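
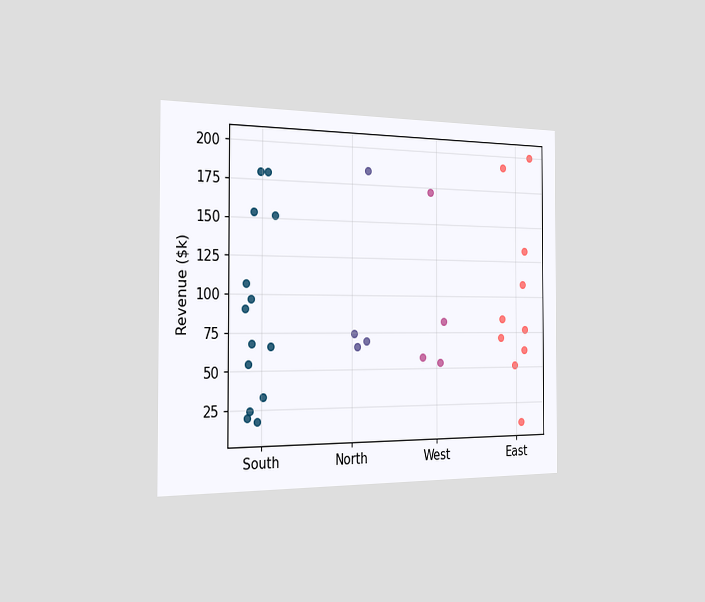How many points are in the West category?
The chart is viewed slightly from the left. Counting the markers in the West column gives 4.

4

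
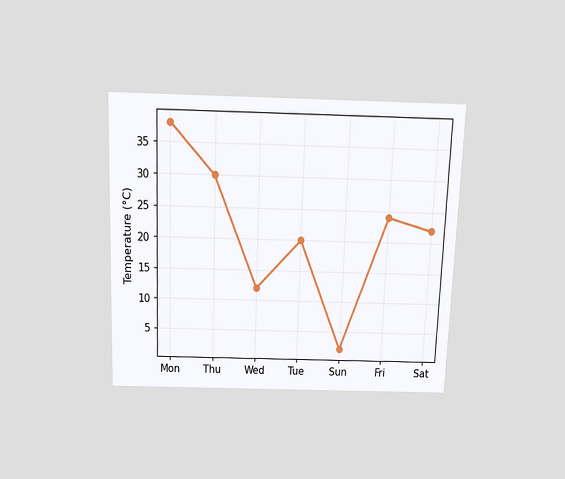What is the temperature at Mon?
38°C

The chart is tilted about 2° clockwise and viewed slightly from above. At Mon, the line is at 38°C.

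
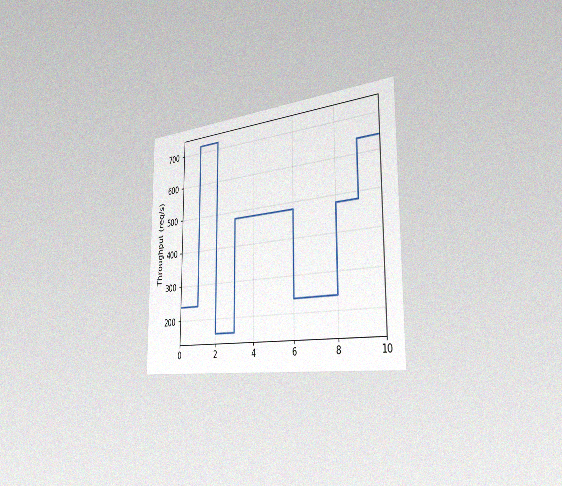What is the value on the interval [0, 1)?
240req/s

The chart is viewed slightly from the right, with some photo noise. On [0, 1) the step sits at 240req/s.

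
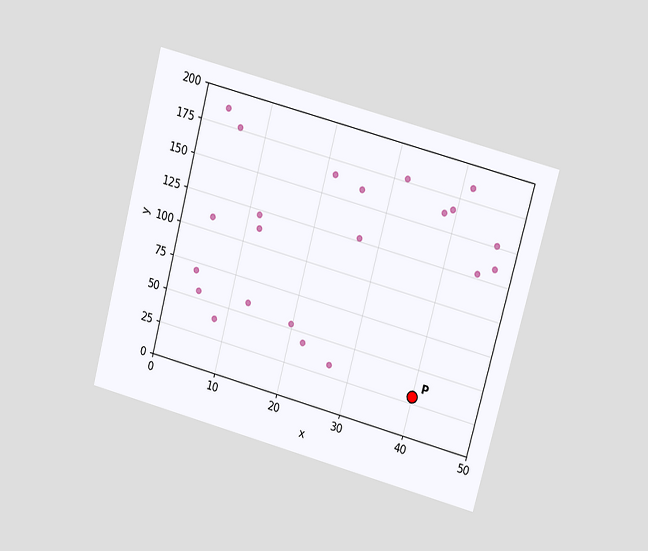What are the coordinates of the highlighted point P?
The chart is tilted about 15° clockwise and viewed at a slight angle. Following the gridlines from P to each axis, P sits at (40, 30).

(40, 30)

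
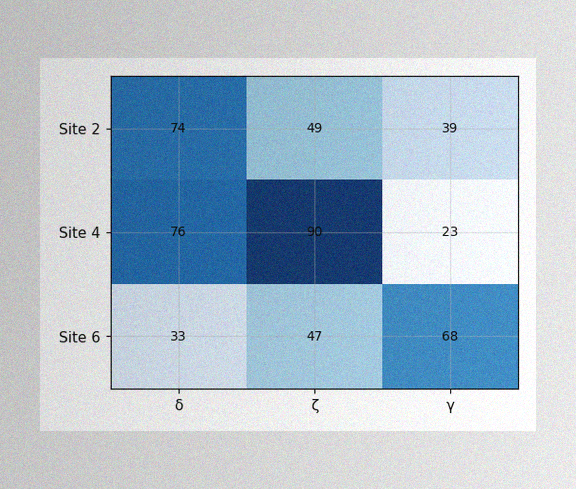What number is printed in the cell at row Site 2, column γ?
The image has some photo noise and uneven lighting. The (Site 2, γ) cell reads 39.

39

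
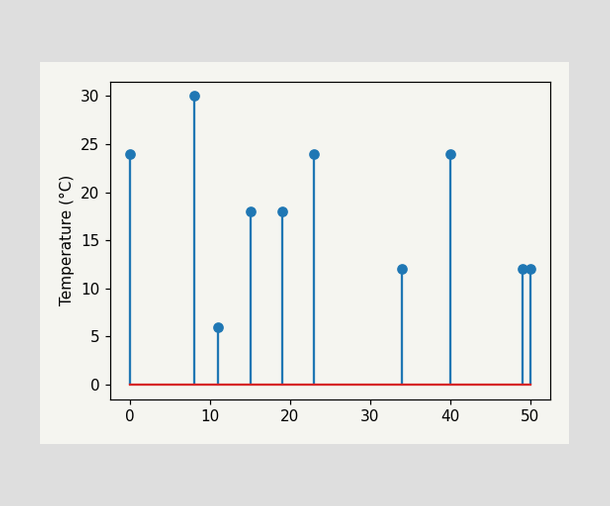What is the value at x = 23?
24°C

The stem at x=23 reaches 24°C.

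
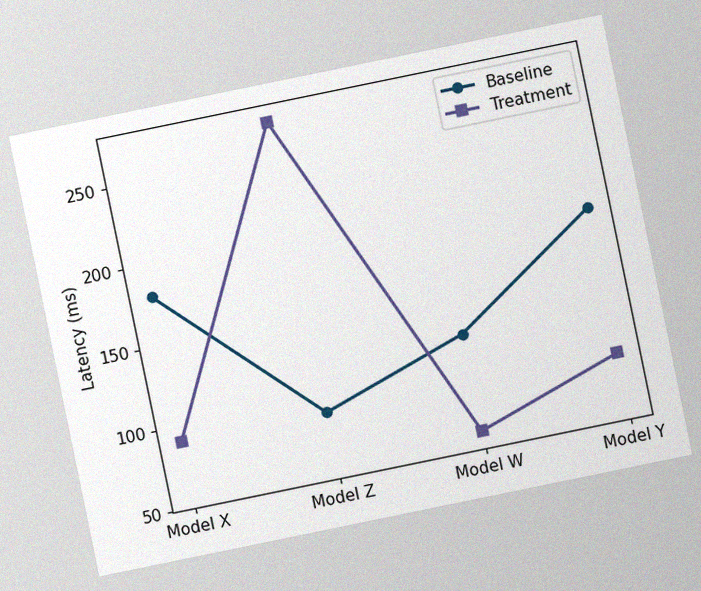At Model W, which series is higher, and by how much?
Baseline, by 60ms

The chart is tilted about 12° counter-clockwise, with some photo noise. At Model W, Baseline sits above the other line by 60ms.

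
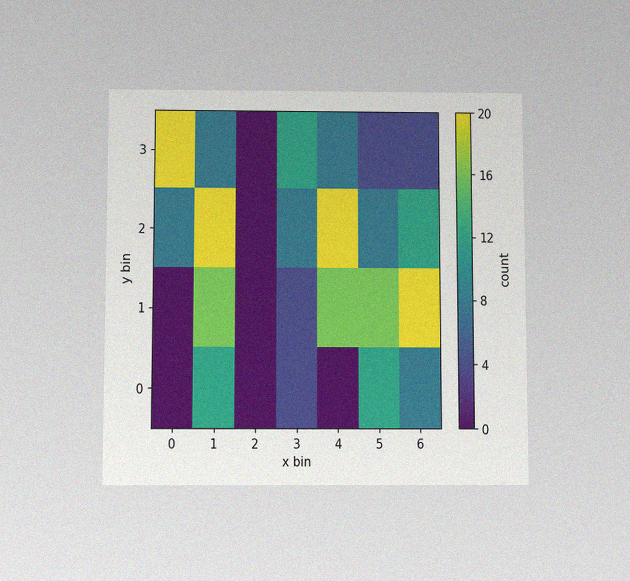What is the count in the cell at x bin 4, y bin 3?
8

The chart is viewed slightly from below, with some photo noise. Matching the cell (4, 3) against the colorbar gives 8.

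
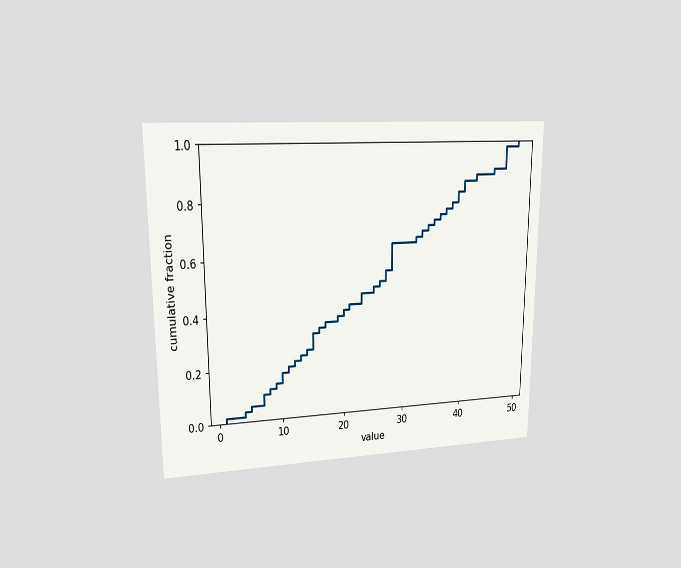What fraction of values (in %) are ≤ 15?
The chart is viewed at a slight angle. At x=15 the ECDF step is at 32%.

32%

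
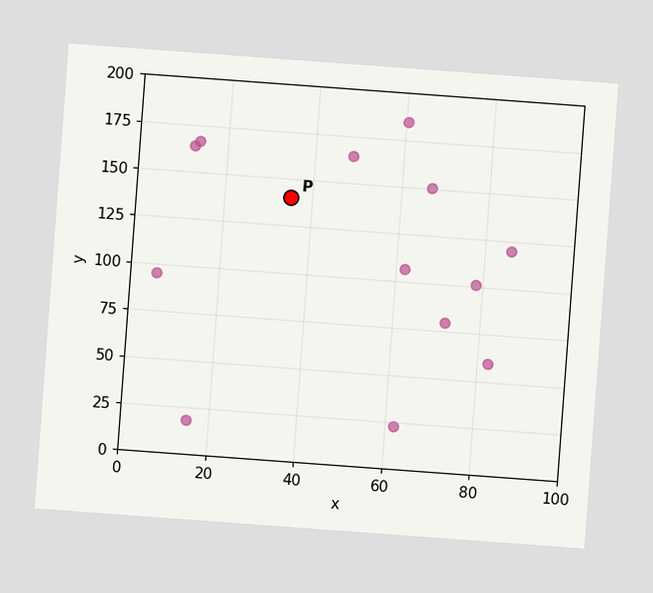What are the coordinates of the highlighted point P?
(35, 140)

The chart is tilted about 4° clockwise. Following the gridlines from P to each axis, P sits at (35, 140).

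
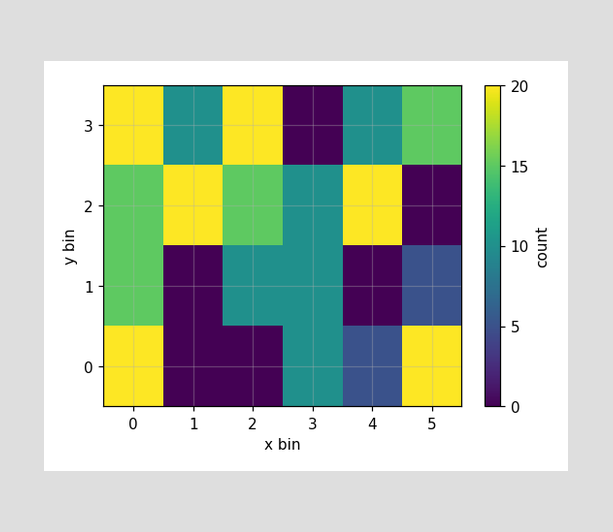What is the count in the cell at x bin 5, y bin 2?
0

Matching the cell (5, 2) against the colorbar gives 0.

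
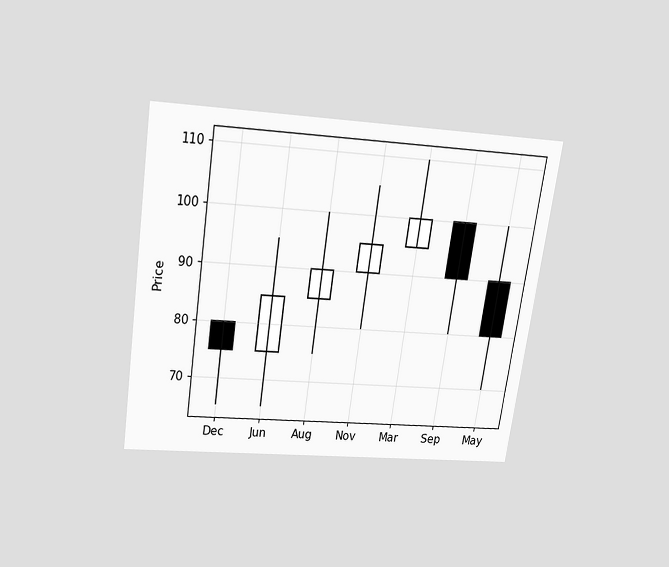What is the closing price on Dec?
The chart is tilted about 8° clockwise and viewed slightly from above. The Dec candle closes at 75.

75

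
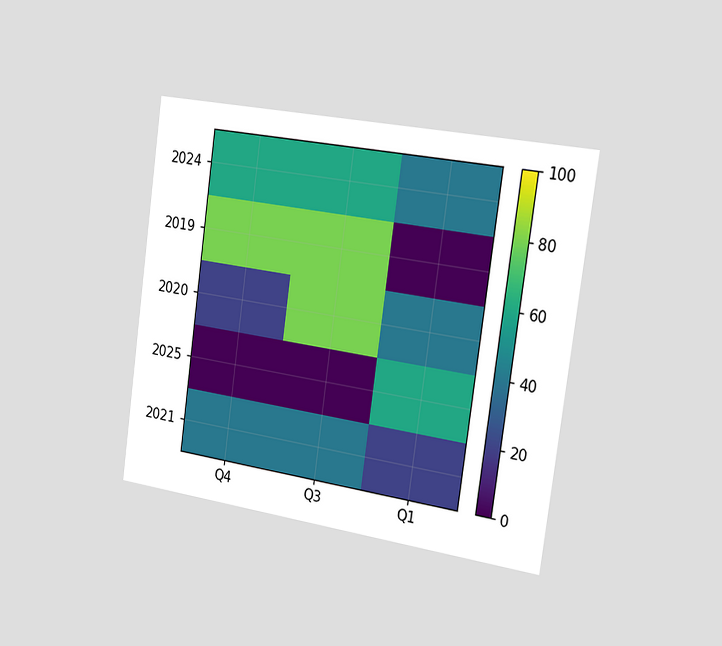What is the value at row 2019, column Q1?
0

The chart is tilted about 8° clockwise and viewed slightly from the right. Matching cell (2019, Q1) against the colorbar gives 0.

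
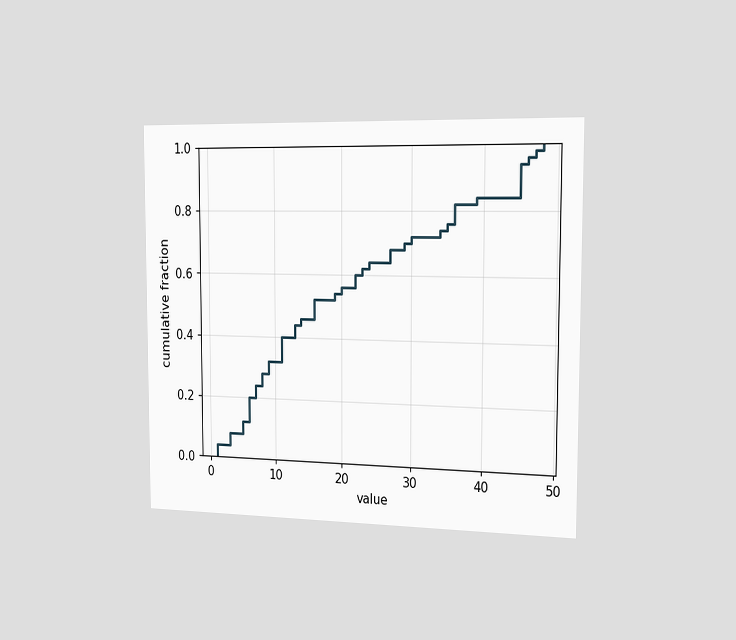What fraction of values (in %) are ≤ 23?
The chart is viewed slightly from the right. At x=23 the ECDF step is at 62%.

62%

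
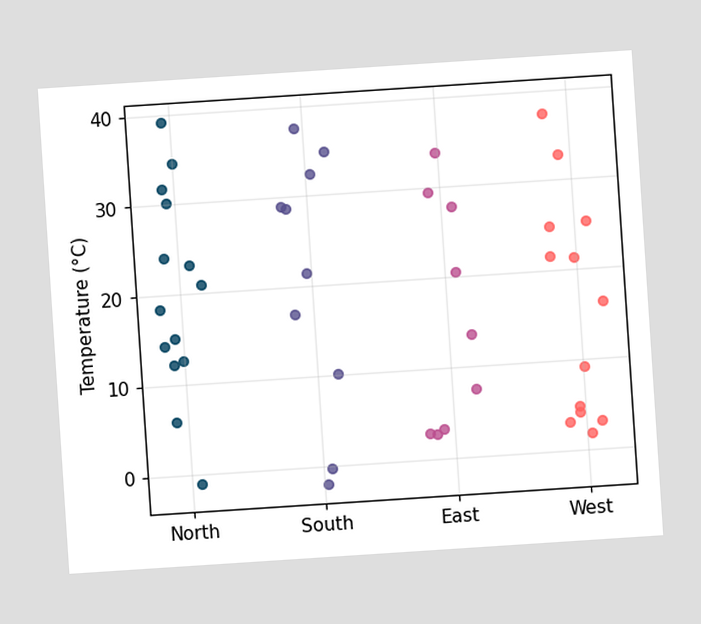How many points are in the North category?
14

The chart is tilted about 4° counter-clockwise. Counting the markers in the North column gives 14.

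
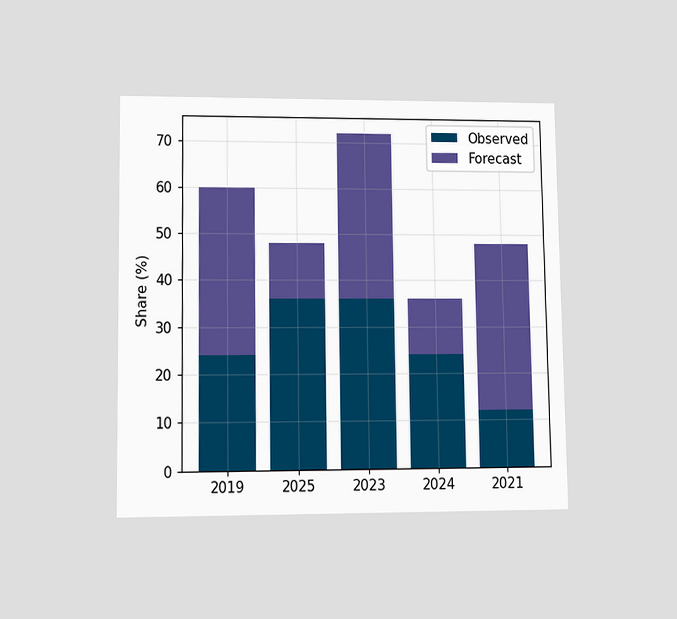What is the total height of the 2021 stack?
The chart is viewed at a slight angle. The 2021 stack's top reaches 48% on the y-axis.

48%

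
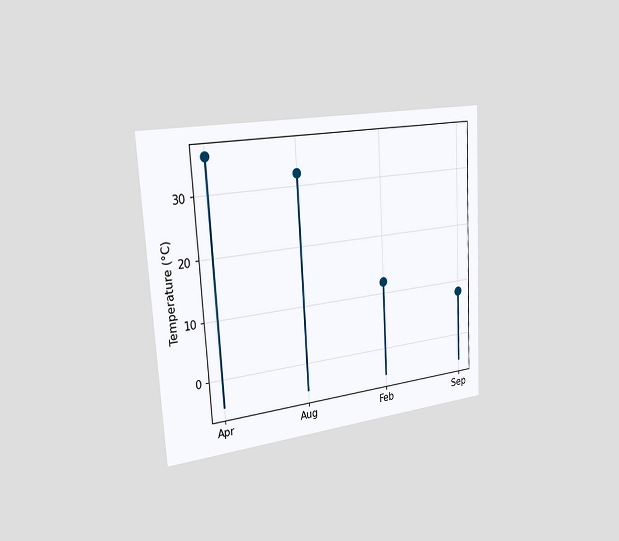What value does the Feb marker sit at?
The chart is tilted about 3° counter-clockwise and viewed slightly from the left. The Feb marker sits at 12°C.

12°C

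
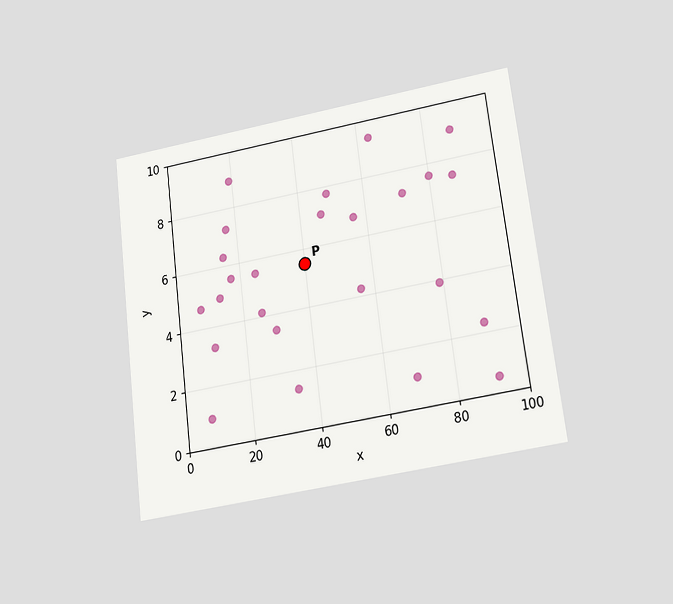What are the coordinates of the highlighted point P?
The chart is tilted about 7° counter-clockwise and viewed slightly from below. Following the gridlines from P to each axis, P sits at (40, 5.5).

(40, 5.5)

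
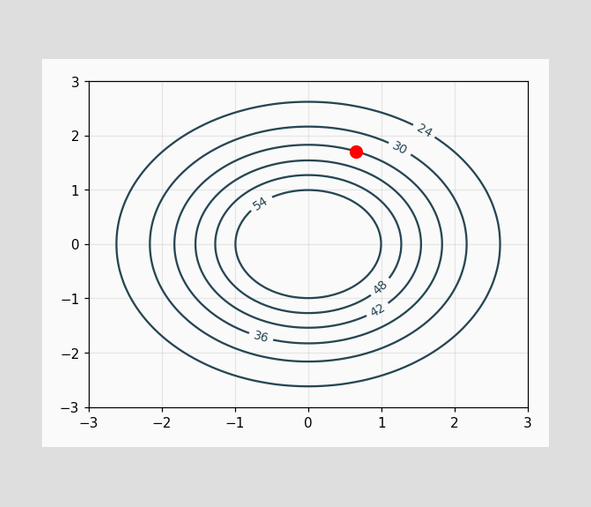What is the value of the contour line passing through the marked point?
The marked point sits on the contour labelled 36.

36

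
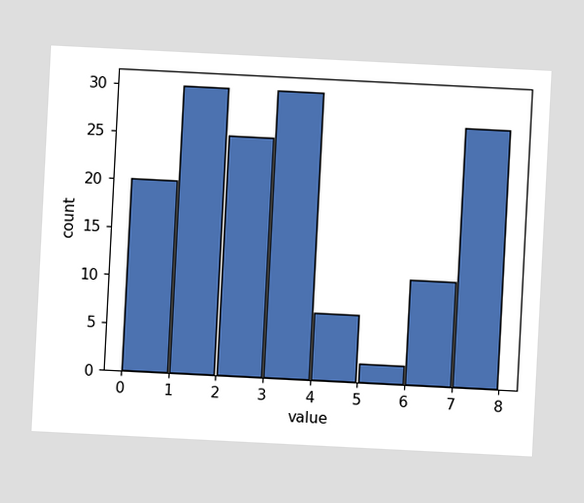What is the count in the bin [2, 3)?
The chart is tilted about 3° clockwise. The [2, 3) bin has height 25.

25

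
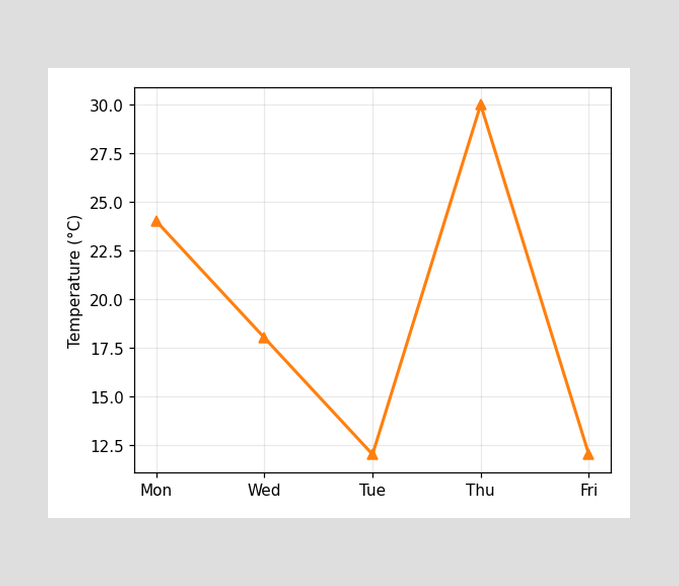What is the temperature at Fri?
12°C

At Fri, the line is at 12°C.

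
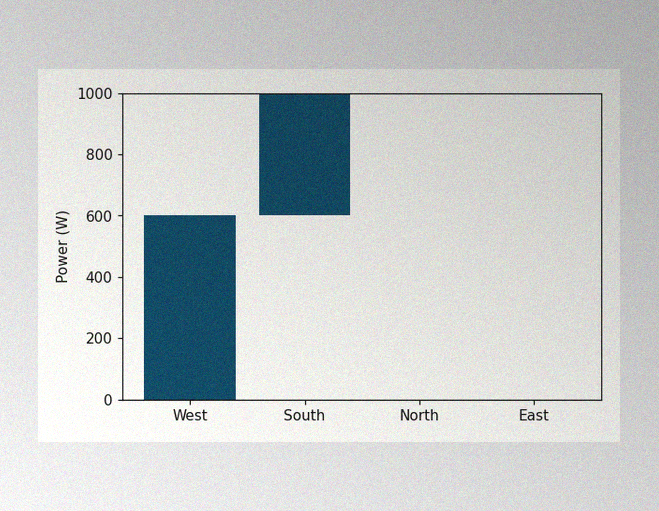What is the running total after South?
1000W

The image has some photo noise and uneven lighting. After South the running total reaches 1000W.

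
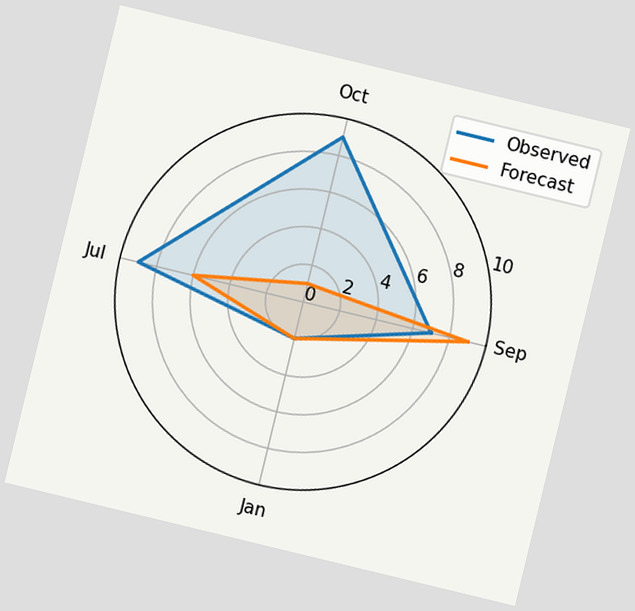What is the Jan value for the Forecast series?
2

The chart is tilted about 14° clockwise. On the Jan axis, Forecast reaches 2.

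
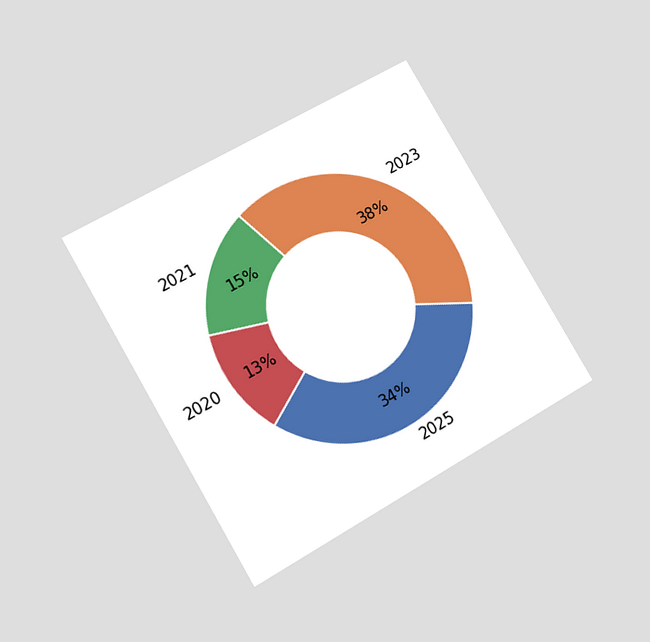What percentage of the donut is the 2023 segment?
38%

The chart is tilted about 30° counter-clockwise and viewed at a slight angle. The 2023 segment takes up 38% of the ring.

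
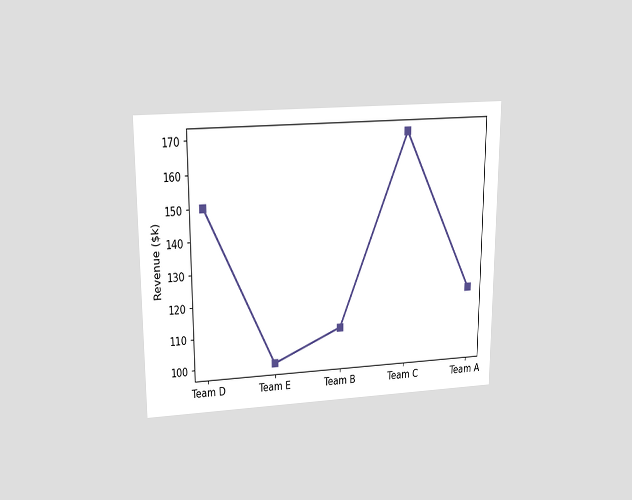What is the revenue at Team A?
$120k

The chart is viewed slightly from above. At Team A, the line is at $120k.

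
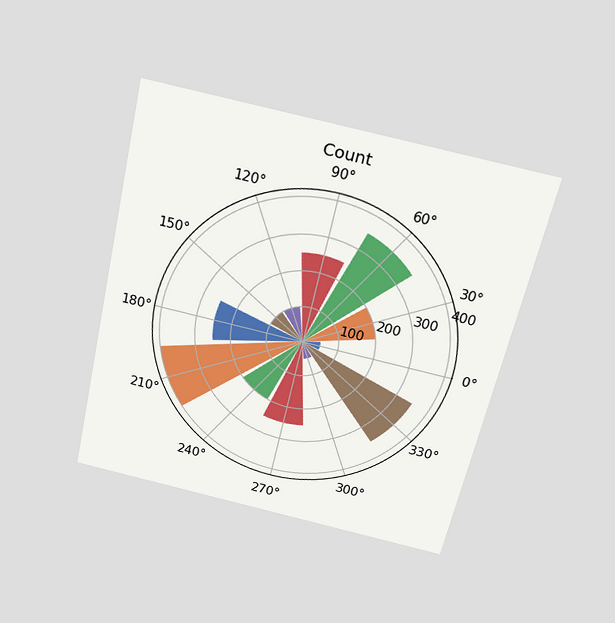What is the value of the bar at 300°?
50

The chart is tilted about 13° clockwise and viewed slightly from above. The bar at 300° reaches 50 on the radial axis.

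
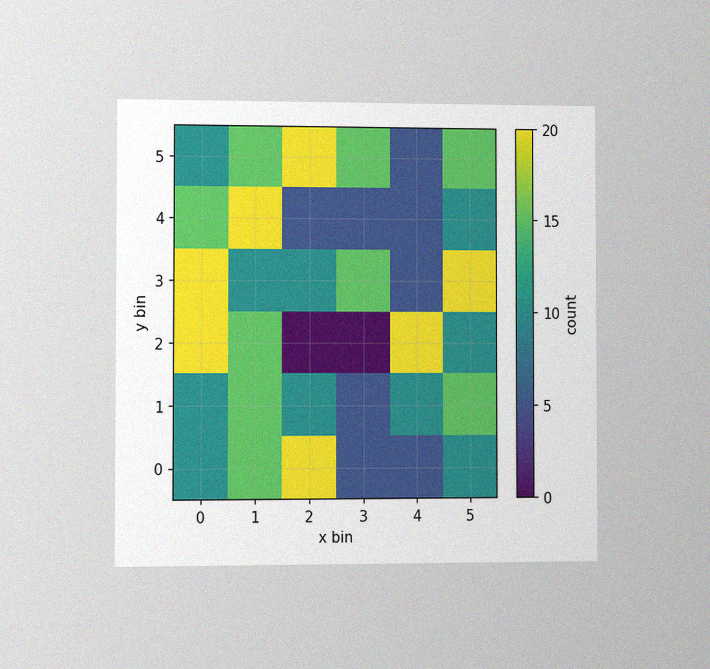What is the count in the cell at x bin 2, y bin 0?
20

The chart is viewed at a slight angle, with some photo noise. Matching the cell (2, 0) against the colorbar gives 20.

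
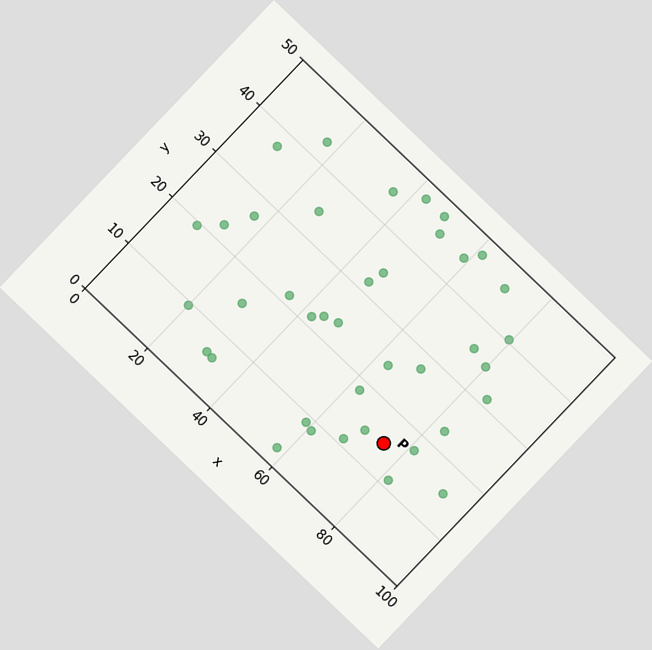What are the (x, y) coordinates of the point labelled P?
The chart is tilted about 44° clockwise. Following the gridlines from P to each axis, P sits at (75, 15).

(75, 15)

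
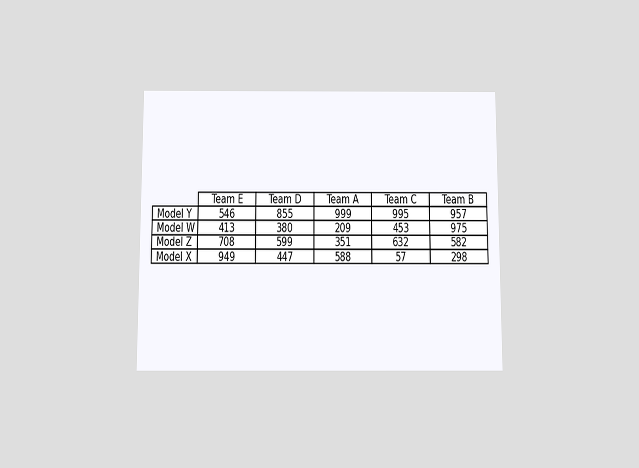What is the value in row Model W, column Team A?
209

The chart is viewed slightly from below. The (Model W, Team A) cell reads 209.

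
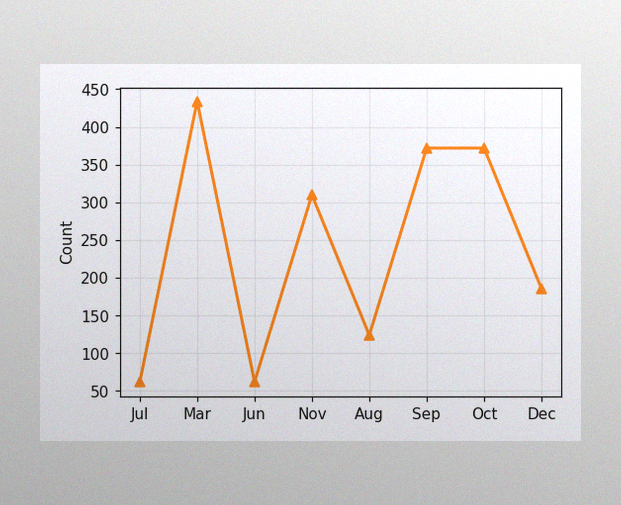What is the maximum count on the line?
434

The image has some photo noise and uneven lighting. The highest point is at Mar, and reading across to the y-axis gives 434.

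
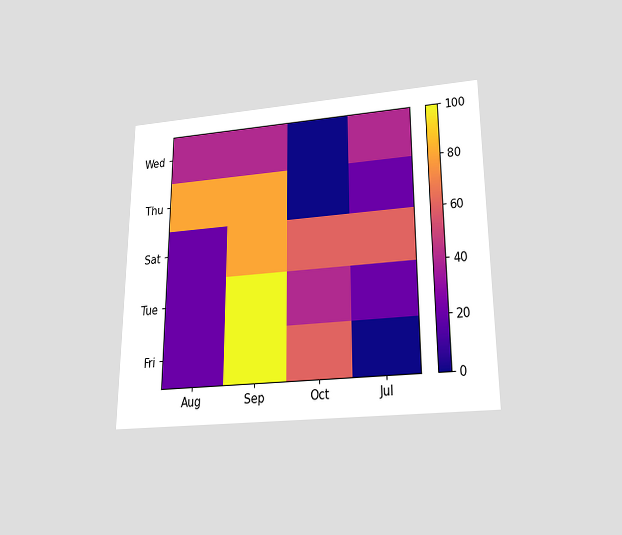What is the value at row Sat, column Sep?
80

The chart is viewed slightly from below. Matching cell (Sat, Sep) against the colorbar gives 80.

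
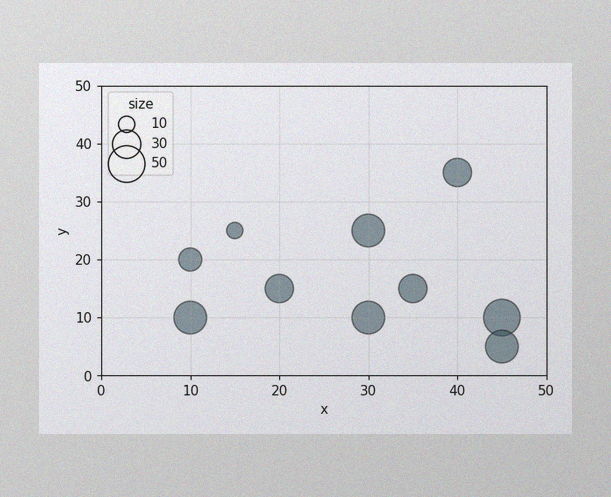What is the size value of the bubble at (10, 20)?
The image has some photo noise and uneven lighting. Matching the bubble at (10, 20) against the size legend gives 20.

20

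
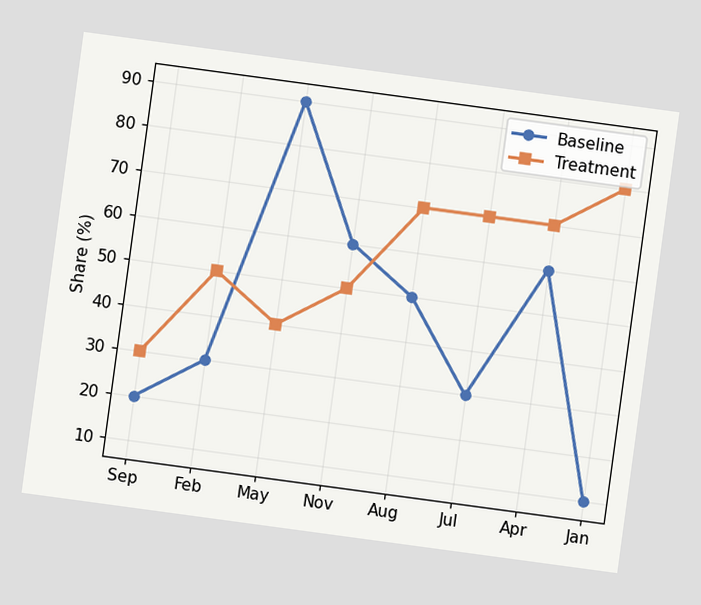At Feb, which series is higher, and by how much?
Treatment, by 20%

The chart is tilted about 8° clockwise. At Feb, Treatment sits above the other line by 20%.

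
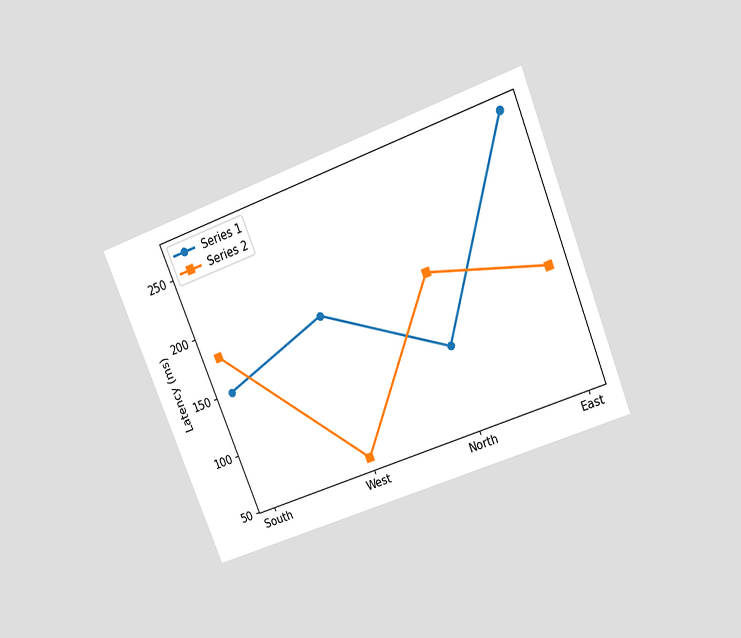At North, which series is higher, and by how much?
The chart is tilted about 22° counter-clockwise and viewed slightly from above. At North, Series 2 sits above the other line by 60ms.

Series 2, by 60ms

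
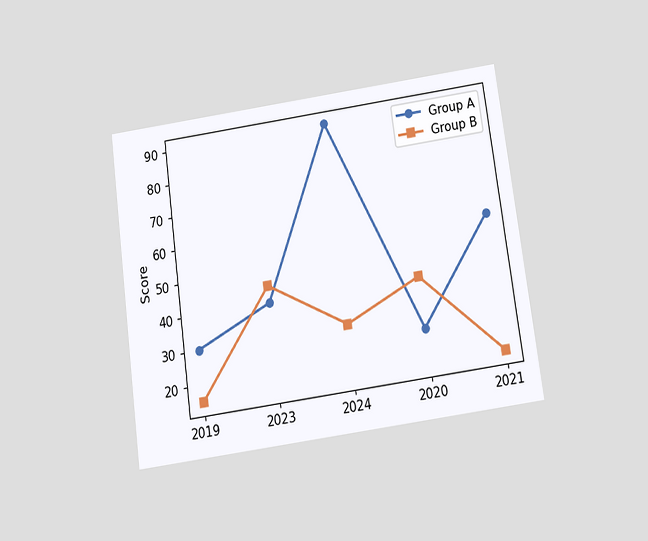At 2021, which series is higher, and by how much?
Group A, by 40

The chart is tilted about 8° counter-clockwise and viewed slightly from below. At 2021, Group A sits above the other line by 40.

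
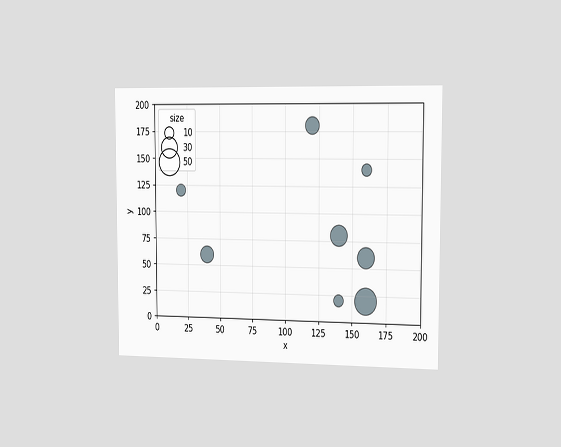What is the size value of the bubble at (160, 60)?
30

The chart is viewed slightly from the right. Matching the bubble at (160, 60) against the size legend gives 30.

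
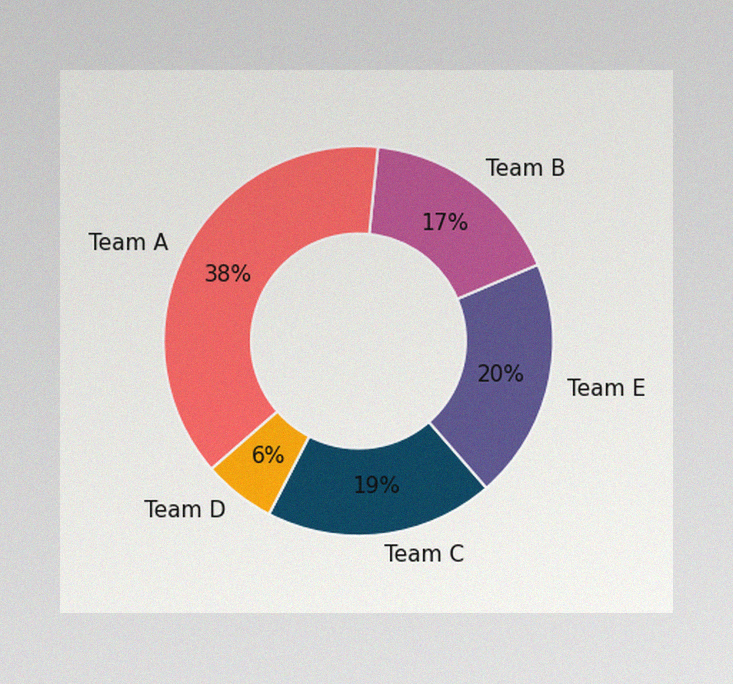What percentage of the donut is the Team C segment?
19%

The image has some photo noise and uneven lighting. The Team C segment takes up 19% of the ring.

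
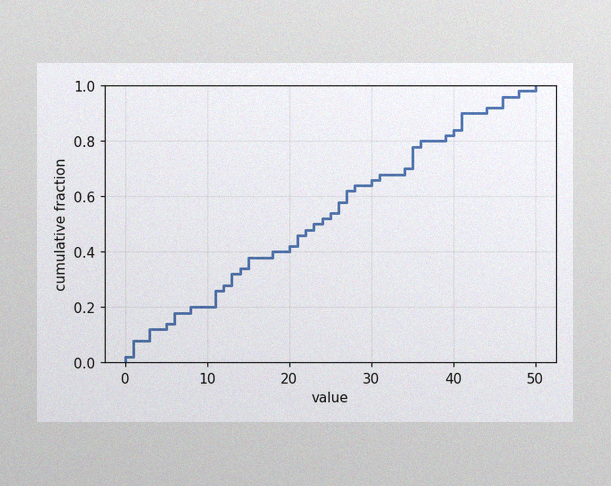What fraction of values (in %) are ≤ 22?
48%

The image has some photo noise and uneven lighting. At x=22 the ECDF step is at 48%.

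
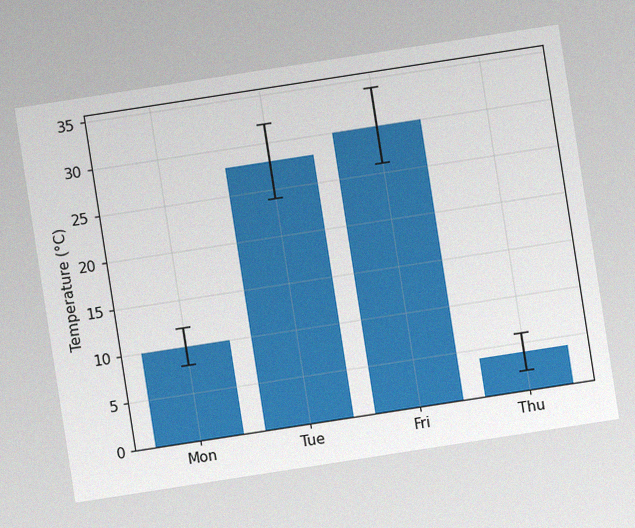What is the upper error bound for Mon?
The chart is tilted about 9° counter-clockwise, with some photo noise. The Mon bar's upper whisker reaches 12°C.

12°C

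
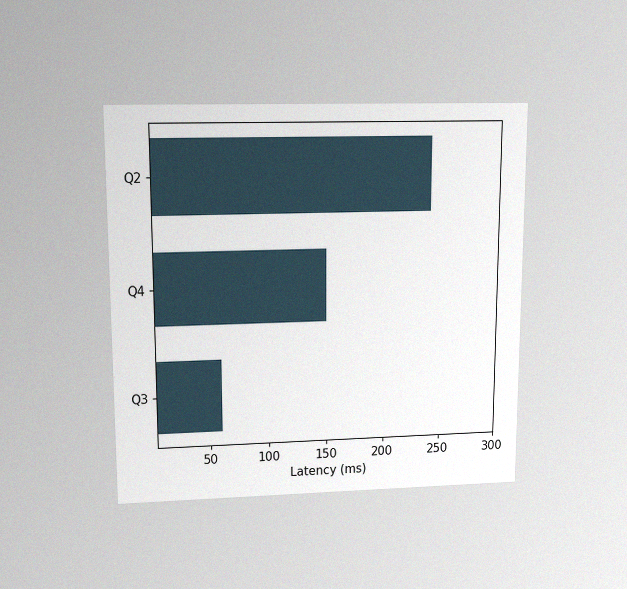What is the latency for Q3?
60ms

The chart is viewed slightly from above, with some photo noise. Reading along the chart's x-axis, the Q3 bar reaches 60ms.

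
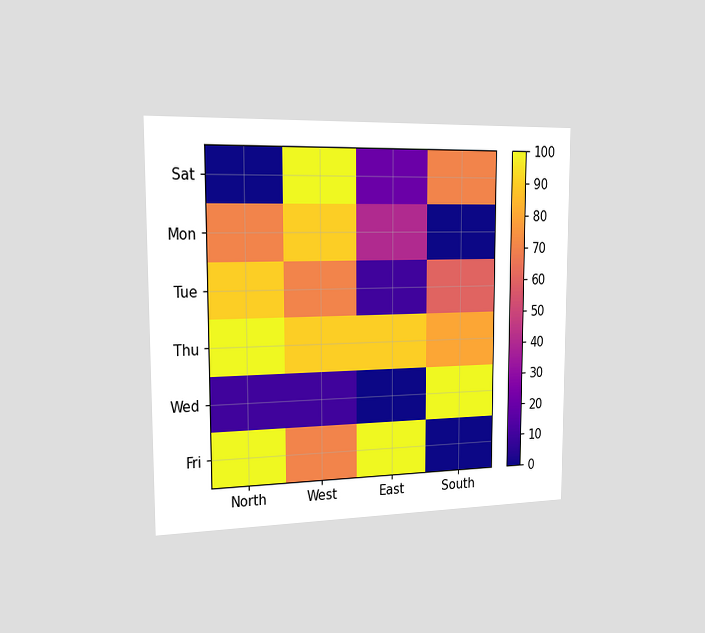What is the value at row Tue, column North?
The chart is viewed slightly from the left. Matching cell (Tue, North) against the colorbar gives 90.

90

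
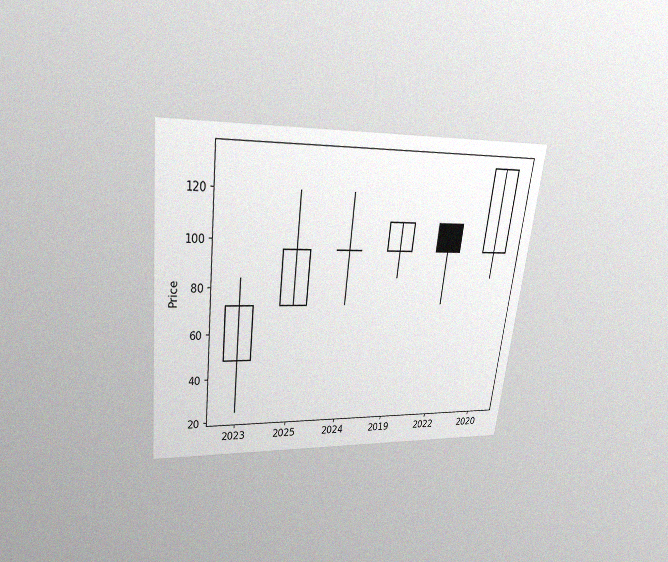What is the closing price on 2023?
The chart is tilted about 7° clockwise and viewed slightly from above, with some photo noise. The 2023 candle closes at 72.

72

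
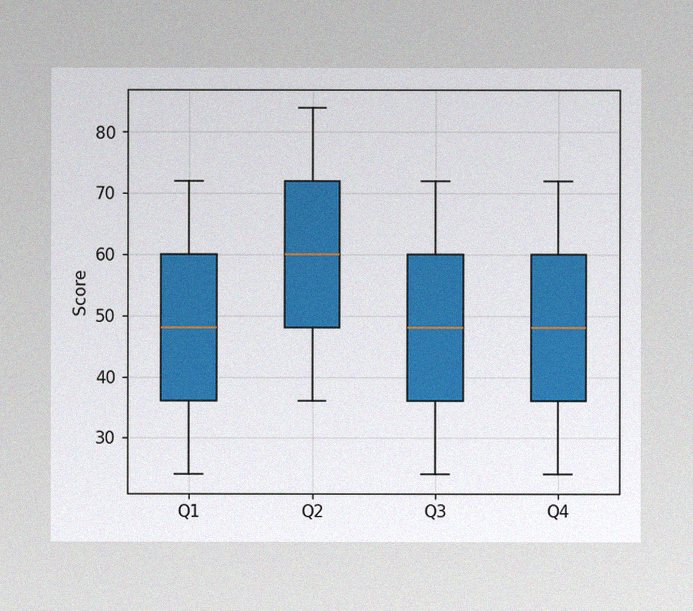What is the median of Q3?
48

The image has some photo noise and uneven lighting. The median line in the Q3 box sits at 48.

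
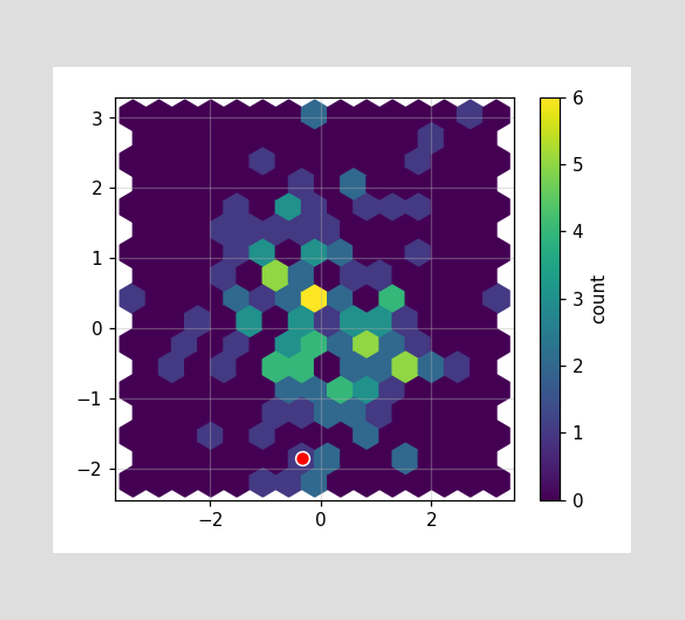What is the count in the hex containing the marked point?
1

The marked hex reads 1 on the colorbar.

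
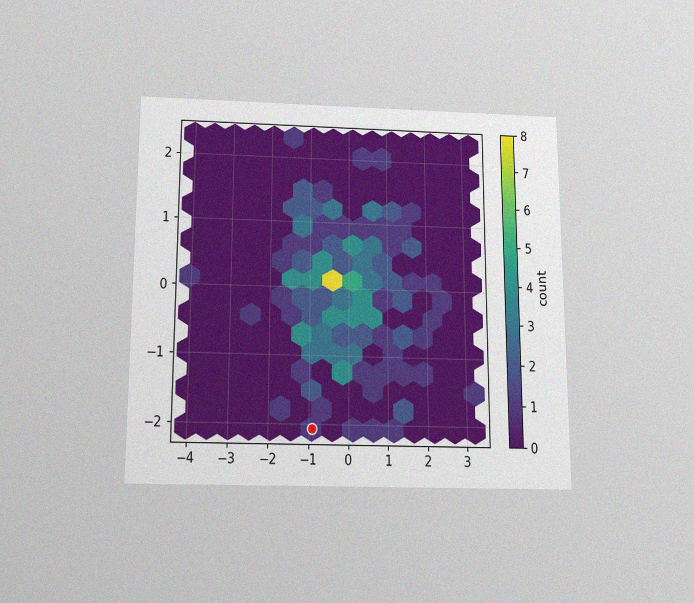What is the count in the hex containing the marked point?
1

The chart is viewed slightly from below, with some photo noise. The marked hex reads 1 on the colorbar.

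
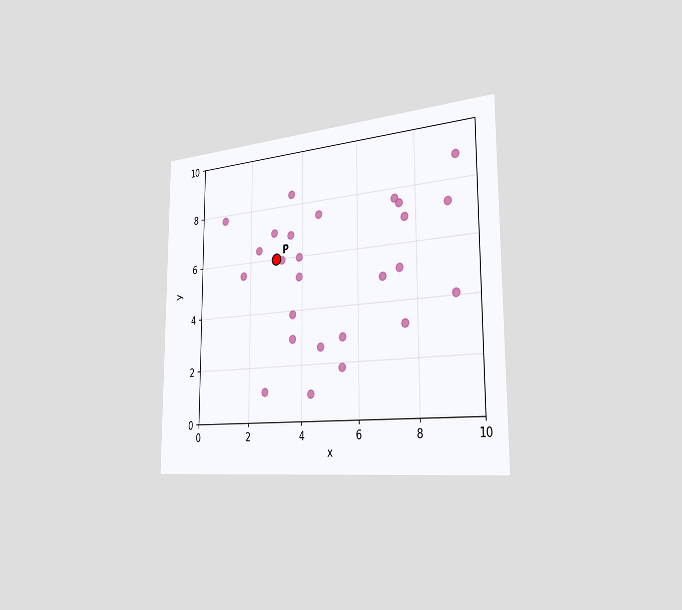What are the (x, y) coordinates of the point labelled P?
(3, 6)

The chart is viewed slightly from the right. Following the gridlines from P to each axis, P sits at (3, 6).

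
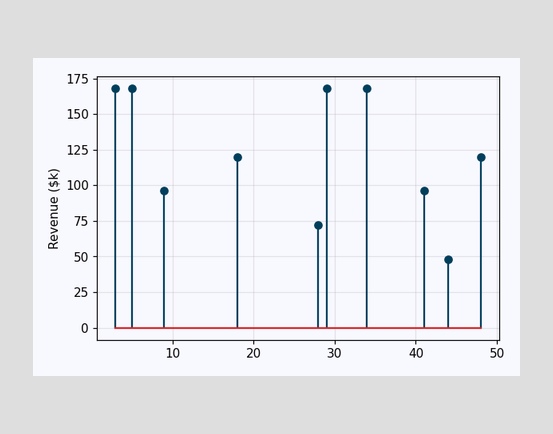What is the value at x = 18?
The stem at x=18 reaches $120k.

$120k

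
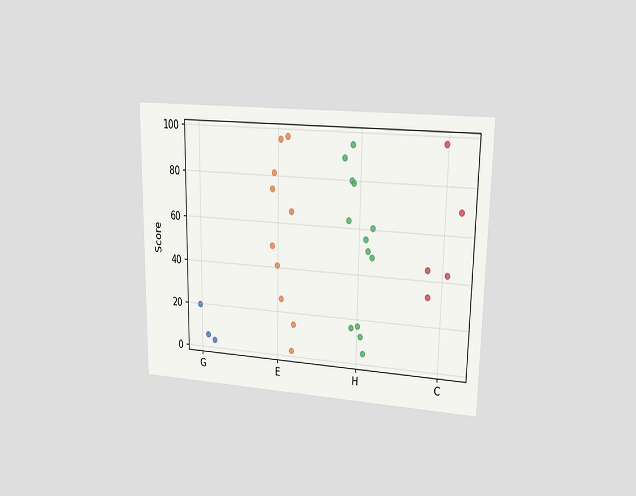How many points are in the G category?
The chart is viewed at a slight angle. Counting the markers in the G column gives 3.

3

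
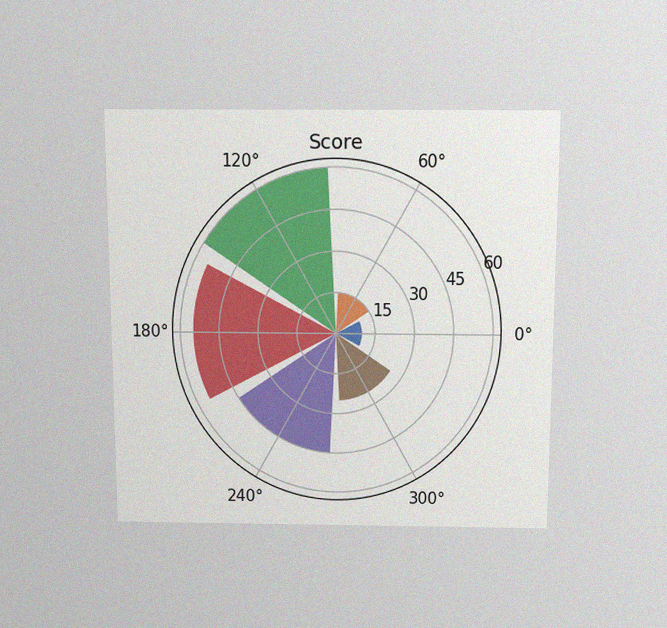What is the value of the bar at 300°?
The chart is viewed slightly from above, with some photo noise. The bar at 300° reaches 25 on the radial axis.

25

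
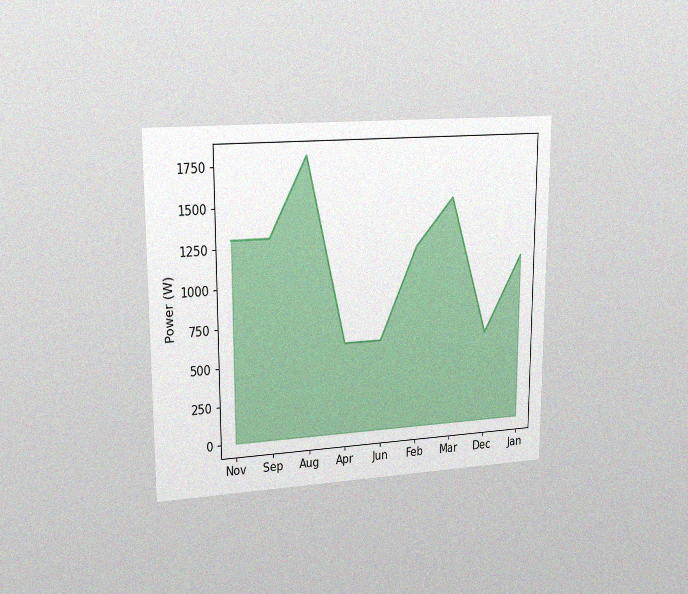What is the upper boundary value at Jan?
The chart is viewed at a slight angle, with some photo noise. At Jan the upper boundary is at 1100W.

1100W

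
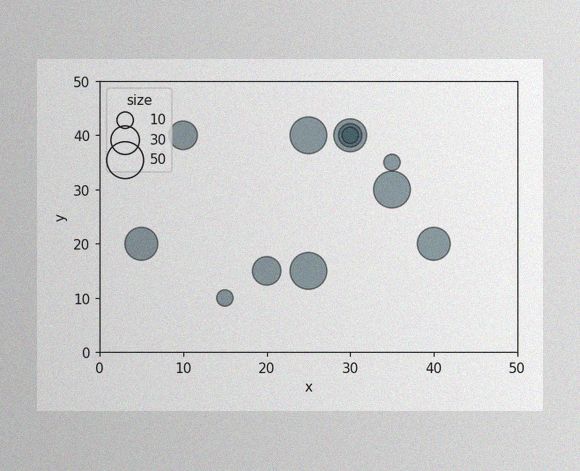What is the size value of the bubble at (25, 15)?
The image has some photo noise and uneven lighting. Matching the bubble at (25, 15) against the size legend gives 50.

50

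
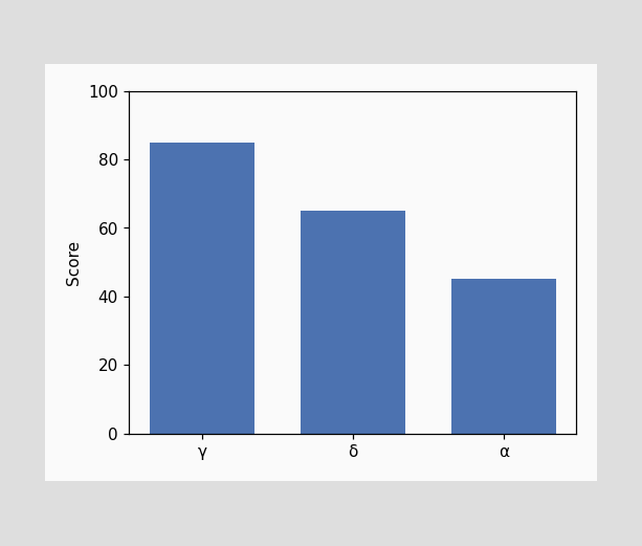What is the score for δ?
65

Reading along the chart's y-axis, the δ bar reaches 65.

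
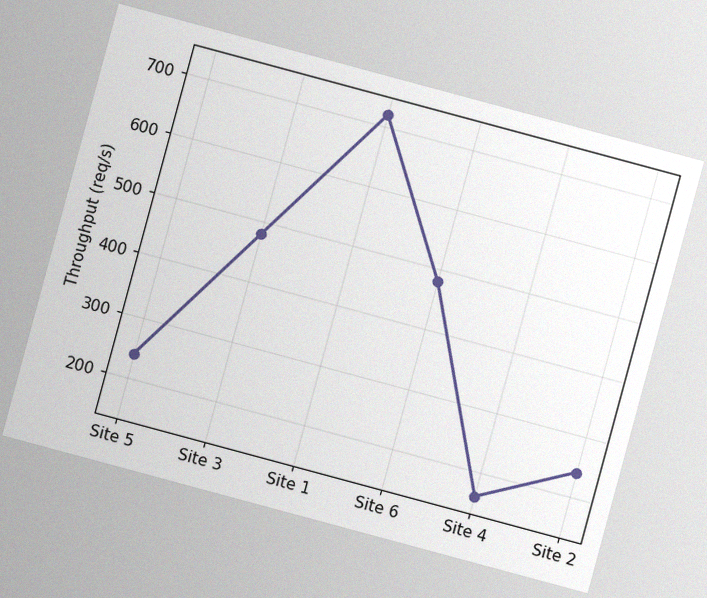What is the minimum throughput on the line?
160req/s

The chart is tilted about 15° clockwise, with some photo noise. The lowest point is at Site 4, and reading across to the y-axis gives 160req/s.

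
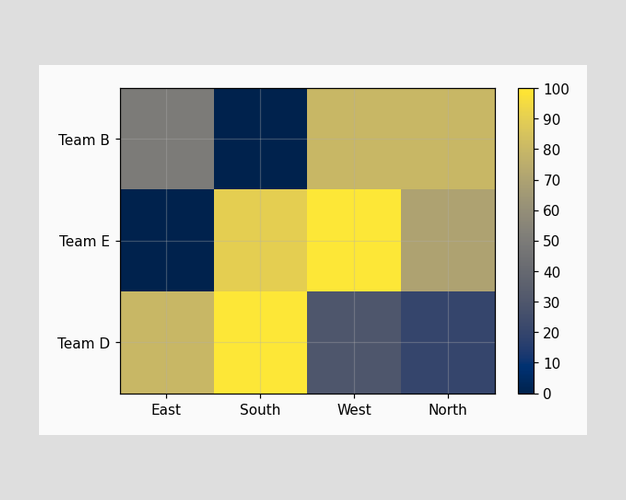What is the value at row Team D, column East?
80

Matching cell (Team D, East) against the colorbar gives 80.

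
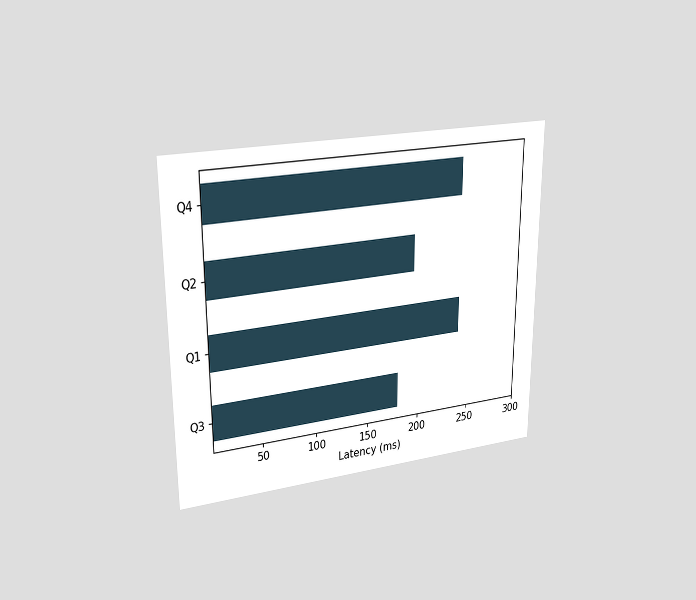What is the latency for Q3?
180ms

The chart is viewed at a slight angle. Reading along the chart's x-axis, the Q3 bar reaches 180ms.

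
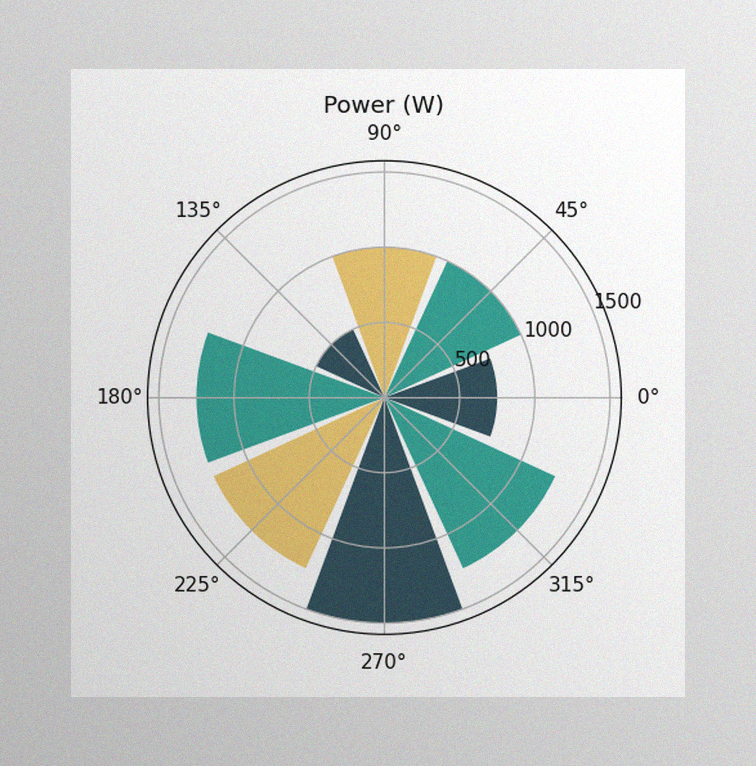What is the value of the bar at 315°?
1250W

The image has some photo noise and uneven lighting. The bar at 315° reaches 1250W on the radial axis.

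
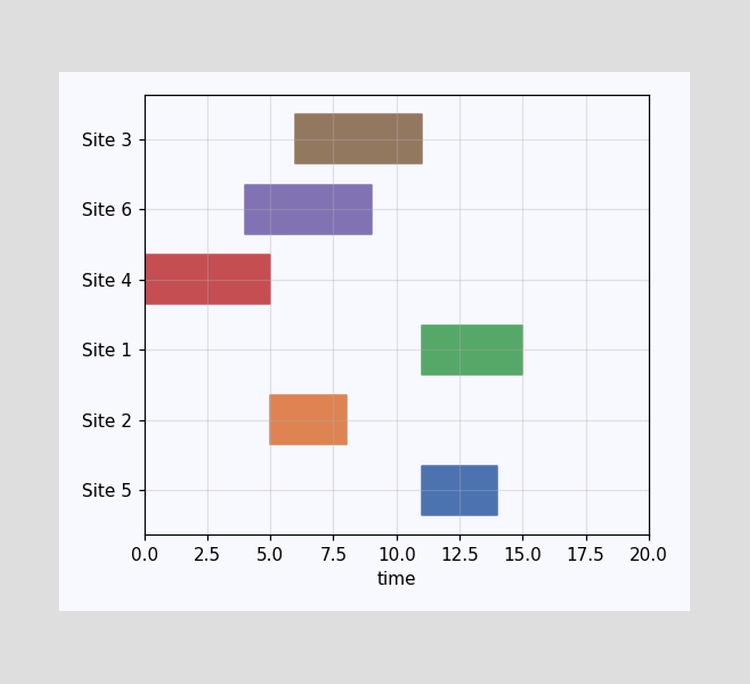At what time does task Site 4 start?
0

The Site 4 bar begins at t=0.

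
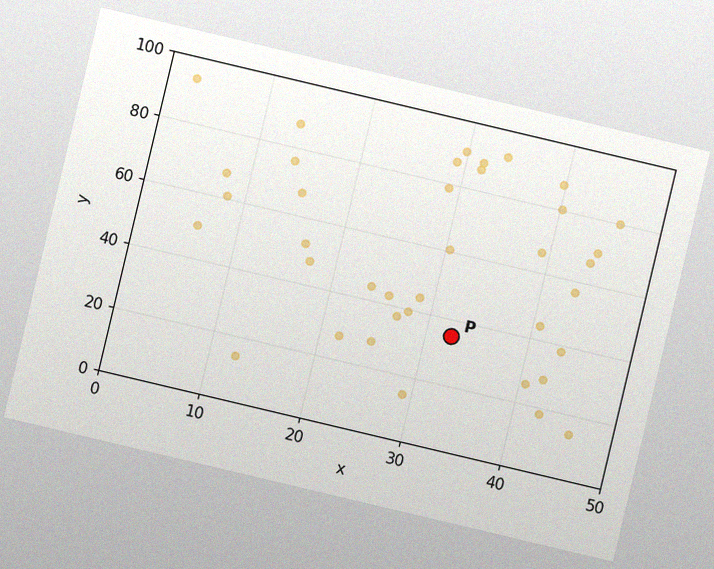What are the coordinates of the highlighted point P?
The chart is tilted about 13° clockwise, with some photo noise. Following the gridlines from P to each axis, P sits at (32.5, 35).

(32.5, 35)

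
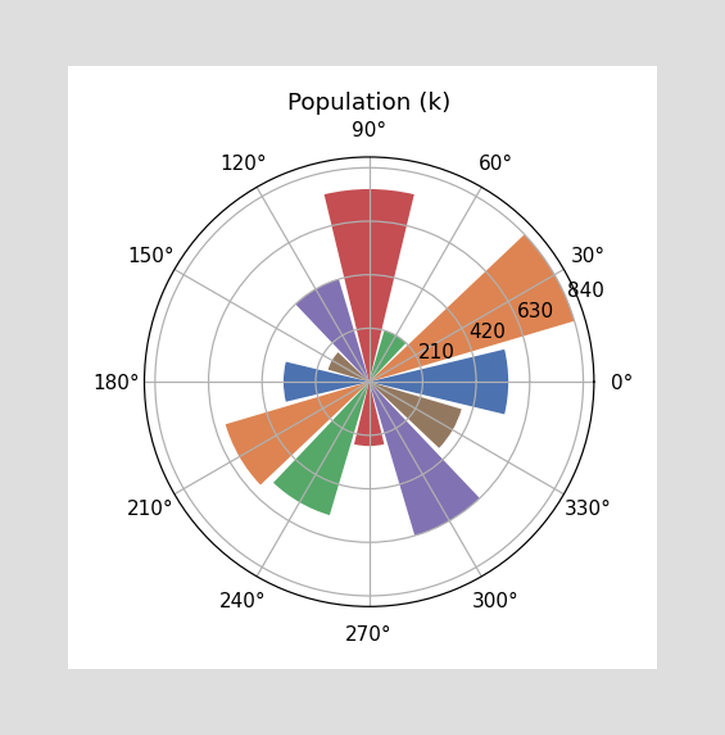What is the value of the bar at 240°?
The bar at 240° reaches 546k on the radial axis.

546k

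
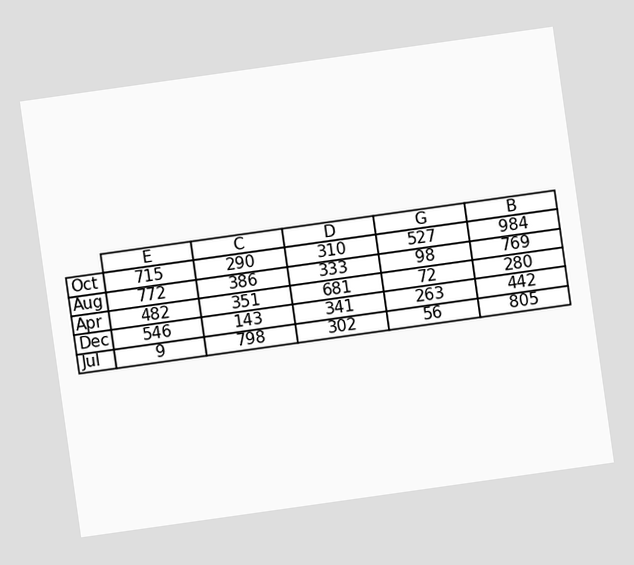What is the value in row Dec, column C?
143

The chart is tilted about 8° counter-clockwise. The (Dec, C) cell reads 143.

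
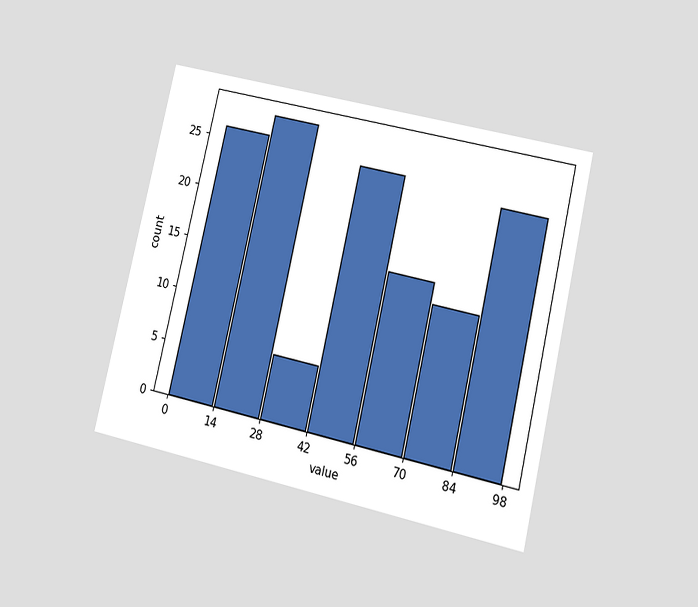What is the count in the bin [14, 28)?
28

The chart is tilted about 13° clockwise and viewed at a slight angle. The [14, 28) bin has height 28.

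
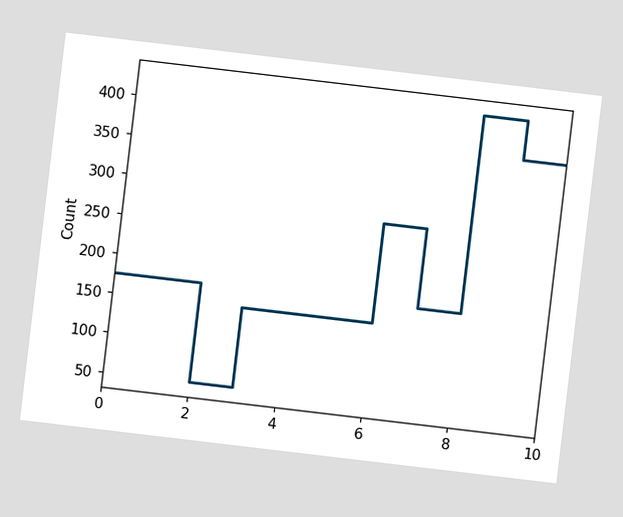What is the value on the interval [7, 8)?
The chart is tilted about 7° clockwise. On [7, 8) the step sits at 175.

175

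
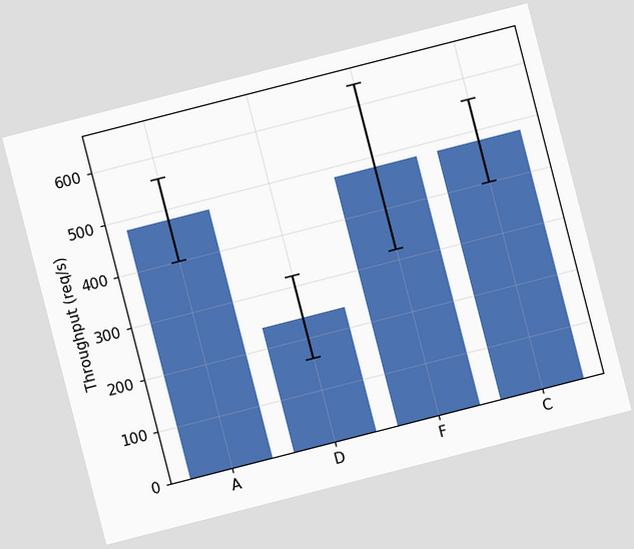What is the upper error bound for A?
560req/s

The chart is tilted about 14° counter-clockwise. The A bar's upper whisker reaches 560req/s.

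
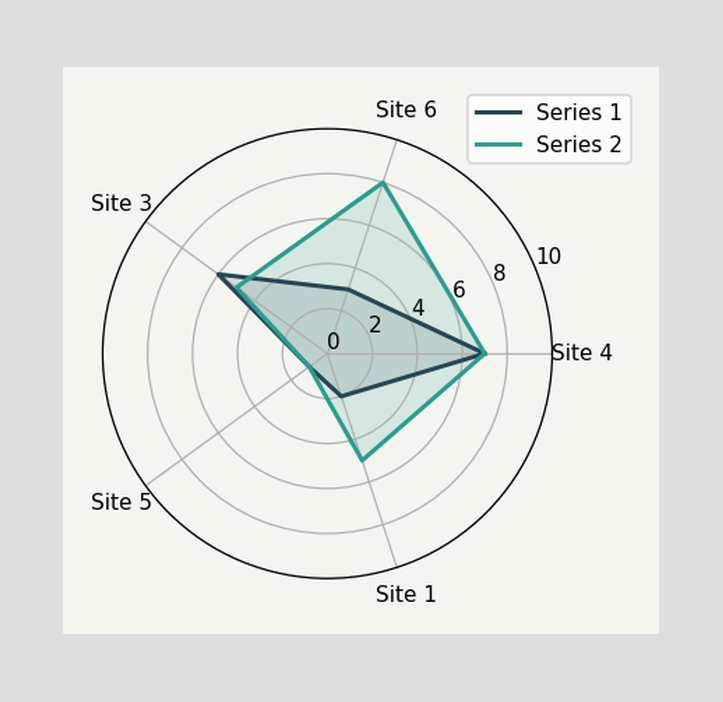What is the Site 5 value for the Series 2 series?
On the Site 5 axis, Series 2 reaches 1.

1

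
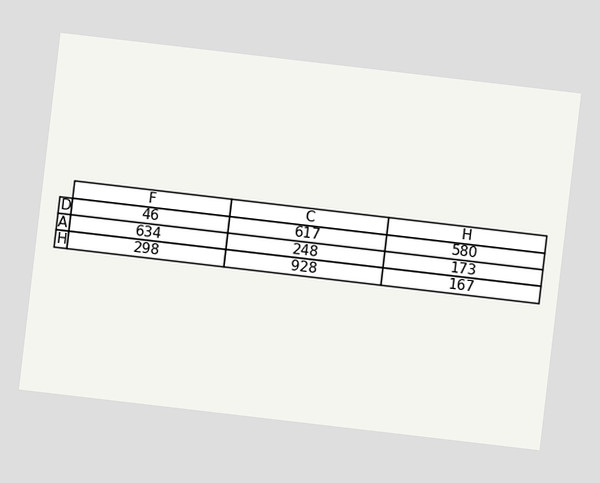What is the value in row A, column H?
The chart is tilted about 7° clockwise. The (A, H) cell reads 173.

173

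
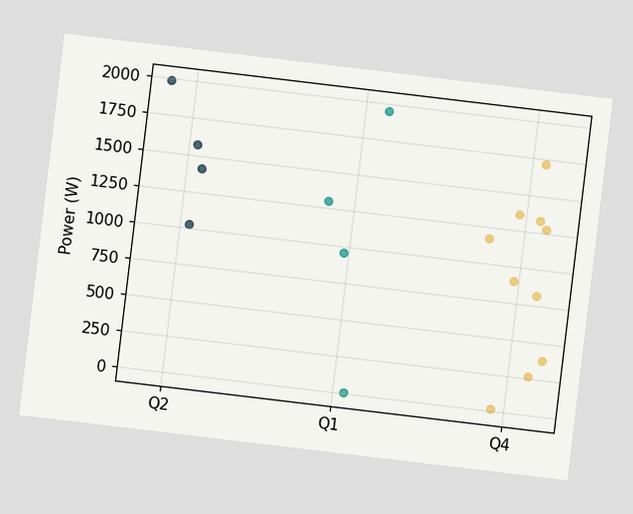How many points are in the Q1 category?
4

The chart is tilted about 7° clockwise. Counting the markers in the Q1 column gives 4.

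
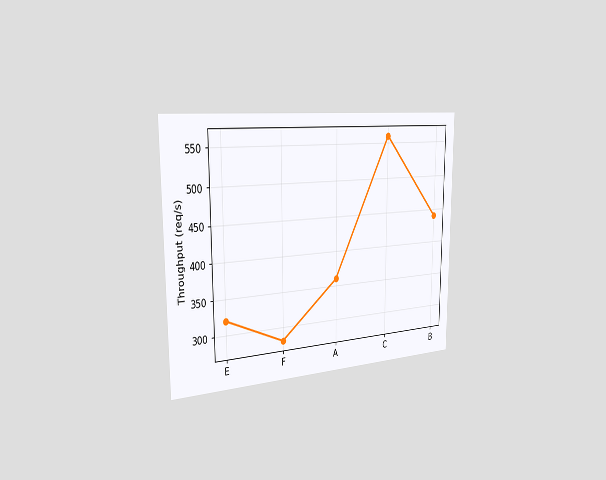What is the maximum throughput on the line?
560req/s

The chart is viewed slightly from the left. The highest point is at C, and reading across to the y-axis gives 560req/s.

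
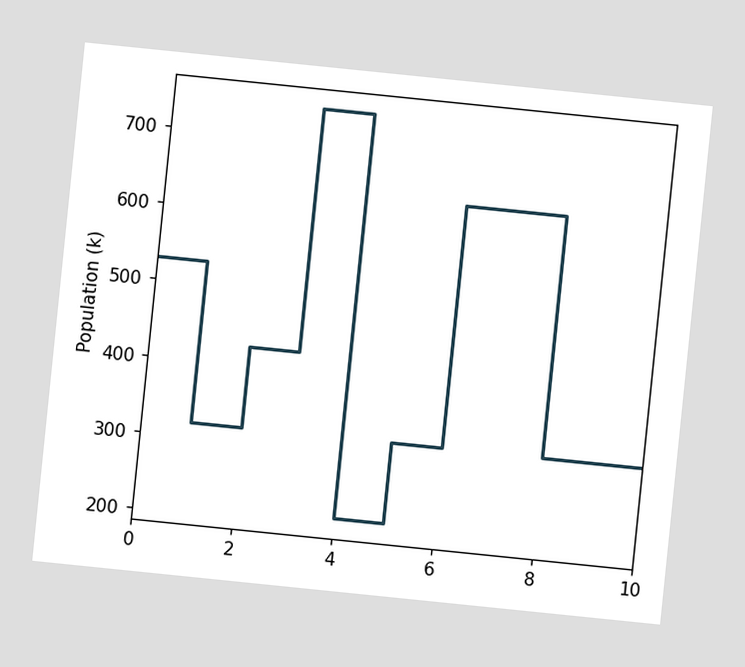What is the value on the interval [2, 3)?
The chart is tilted about 6° clockwise. On [2, 3) the step sits at 424k.

424k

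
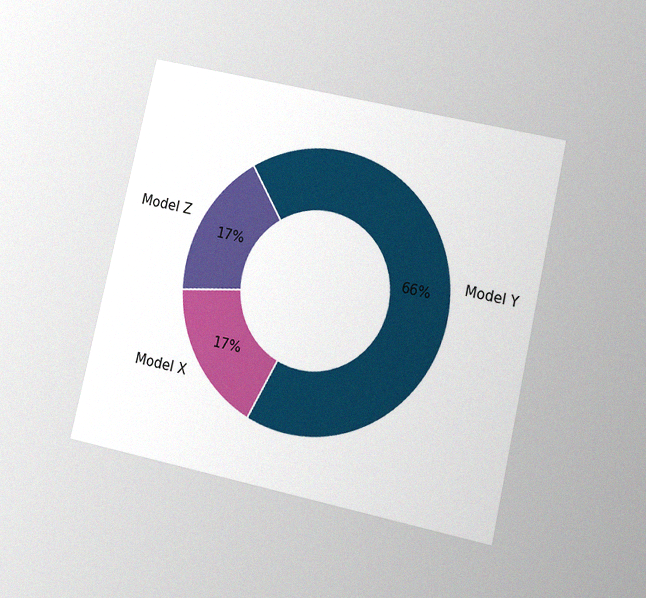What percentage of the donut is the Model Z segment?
The chart is tilted about 13° clockwise and viewed at a slight angle, with some photo noise. The Model Z segment takes up 17% of the ring.

17%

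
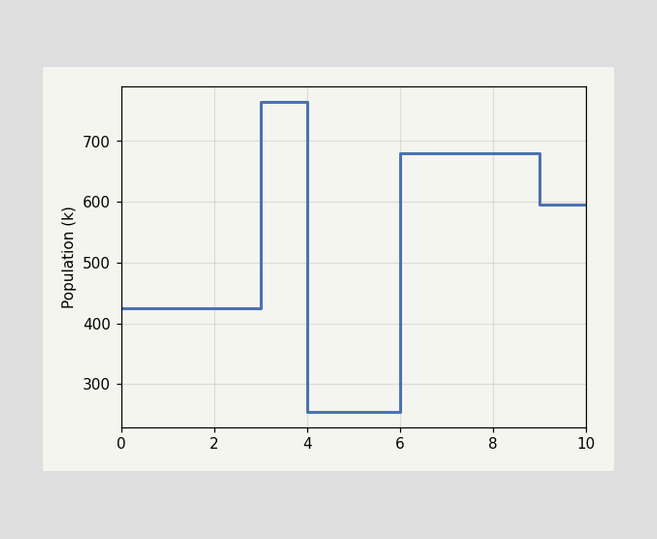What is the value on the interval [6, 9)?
On [6, 9) the step sits at 680k.

680k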